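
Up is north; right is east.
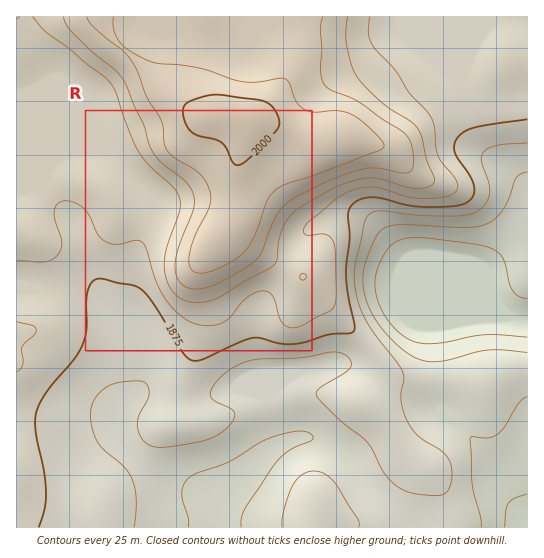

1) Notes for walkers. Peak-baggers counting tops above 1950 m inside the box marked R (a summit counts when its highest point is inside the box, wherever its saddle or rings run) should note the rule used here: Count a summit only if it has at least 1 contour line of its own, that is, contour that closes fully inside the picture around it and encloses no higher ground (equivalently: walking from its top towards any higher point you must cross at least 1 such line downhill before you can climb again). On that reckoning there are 1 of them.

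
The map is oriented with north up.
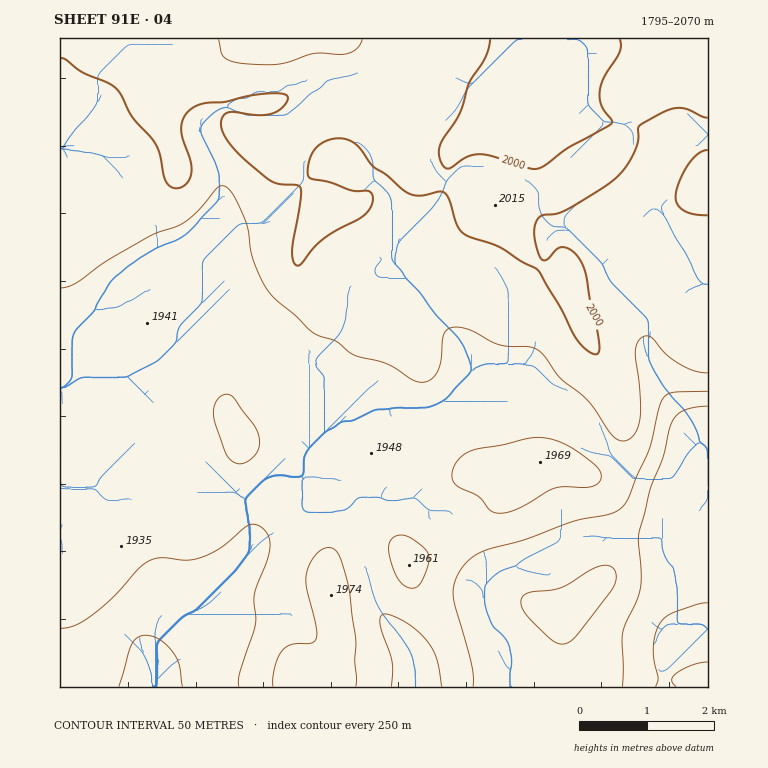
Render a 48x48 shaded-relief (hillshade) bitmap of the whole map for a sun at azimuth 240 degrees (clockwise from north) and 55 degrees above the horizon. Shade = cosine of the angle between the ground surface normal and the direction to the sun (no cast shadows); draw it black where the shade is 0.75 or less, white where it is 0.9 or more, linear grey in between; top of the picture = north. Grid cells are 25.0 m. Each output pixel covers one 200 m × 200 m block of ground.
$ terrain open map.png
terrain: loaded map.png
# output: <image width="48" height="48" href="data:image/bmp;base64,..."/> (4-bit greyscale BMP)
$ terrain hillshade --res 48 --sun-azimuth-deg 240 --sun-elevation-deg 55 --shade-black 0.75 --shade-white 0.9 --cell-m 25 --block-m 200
<image width="48" height="48" href="data:image/bmp;base64,Qk32BAAAAAAAAHYAAAAoAAAAMAAAADAAAAABAAQAAAAAAIAEAAATCwAAEwsAABAAAAAAAAAAAAAAABEREQAiIiIAMzMzAERERABVVVUAZmZmAHd3dwCIiIgAmZmZAKqqqgC7u7sAzMzMAN3d3QDu7u4A////AHdmZniZqqq7p2VEMiSKpyFHmYh3UhNnd3dlVniZmZq7l1VUMRSLpiFHmph2QQNnd3dUVniZmZqqhlZlIBWblRFYq6hlQRNnd3dUVniZiJmphniEADe7gwJ6u6dUMhNnd3dUVniIiJqpiJpyAWrKURSby5dUQiNnd3dlVniIiZqZmrphBay3MCasuYdlQyNXd3h2VniIiJmZq8pQKLuUETeqh2ZlUxJXd4iHVXiZiImZq7gwScpzIkeYZVZ2UgFXeIiXVXmZh4iZqqcxarljM1eHZWd2UQFHiIiYZWiId3iJmpYzeqhURFeId3d2UgFHiHiIdmd3d3eJmYZFiYZVVneIh3h3YxJXd3eIdmZnd3eJmHZWiHVWZ4iId3eIdTJXd3d4d2Zmd2eJh3Znd2ZmeImId3iIhSJGd3d3d2ZmZmeIh2Z4h3d3iJiId3iZdBA2d3d3d3ZmZmeIdmeJmHeImYiId3mYYwA2d3d3d3dmZmd3d3iamGeImYiIh4h2QwAlZ3d3d3d2Zmd3eImal1Z4mHd3h3ZEVCADZ3eId3d3Znd3iIiZhkV4h2ZnZkM1dzACV3eId2ZmZnd4iIiIdUV3d2ZmVERYqUABV3iIdmZmZ3d4d3d3dlZ3d2ZmZVaKuTACZ3eIdmZmd3d4iHd3d3iId3d3d4mruCAEeXd3dmZmd3d3iIiImZmYd3d4iZmrthA3qnd3d2Znd3d3iJmZmaqXZneImZq8pAJ6u3eIiHd3d3d3iaqZmZmGZniImavLchWbu3iZmIdmd3d4mrqZmZh2ZniIibzJQTeqqYiZmHZmd3d4q7qYiIdlZ4mYiby2IkiZiIiIiHZVZ3eKvLmIiIdmeJmYisyEI2eId4d3d3ZVZnis3Kh4iHZniaqYmrp0RWd3dnd3d3ZEVonN24Z3d3ZomqmImqhkVmZmd3Zmd3VVZ5ve2nVnd3d5qpd4mYdlZ2Zmd3ZWZ3ZmeKzduGVnd3eaqXZ4iHdmd2VWd3ZmZ3d3eazMqGVnd3iamHeId3dmd2Vmd3dmZneHeau7qHZnd4mZiHiId3Zmd3ZneHd2Zmd2eKu6qYd3d4mZiIiHZ3Zmd3Z3iHdmZnh2aKy6qYd3d3iIiJh2Z3Znd3d4iXdmZ4iGV6zKmYdmZniIiIh2Z3d3d3d4mXd2Z4mFNqy6mHZWZ3iHeIdmZ4d3d3d4mXd3eJmFNay5h2Znd4h3d3dmZ3d3dnd4mXd3eJmEJ7ypdmZ3iIh2Z3ZmZ3d3Zmd4iHd3eJlzScuYdmZ4iIhmZ3Zmd3d3ZmZ3d3d3ialTarl3d3eJmIh2Z3d3d3d3dmZnd3d4mqhVipdmeIiZmIh2Znd3d3d3d3d3iHiIq6hWiHZniJmZmHh2Vmd3d3d3d3d4iIiJq6l2eIeIiIiIh3dlVmd3d3d3iIiIiIiJqqmHeJmZmIiIh3ZUVmd3d3d3iIh3iIiJmZh3eJmZmImZiHVEVmd3d3d3eIdmd4iIiJh3iJmZiImYd3VFZ2Z3d3d3eHdmd4iIiIh3iZmZh4mXZmVWd2Znd3d3d3d3dw=="/>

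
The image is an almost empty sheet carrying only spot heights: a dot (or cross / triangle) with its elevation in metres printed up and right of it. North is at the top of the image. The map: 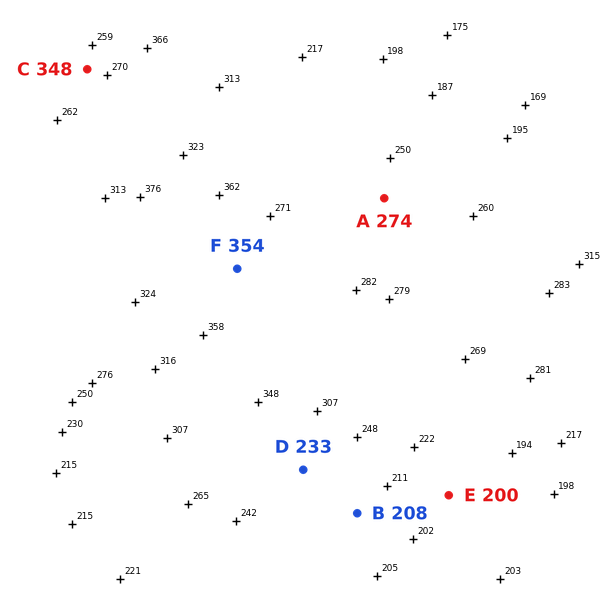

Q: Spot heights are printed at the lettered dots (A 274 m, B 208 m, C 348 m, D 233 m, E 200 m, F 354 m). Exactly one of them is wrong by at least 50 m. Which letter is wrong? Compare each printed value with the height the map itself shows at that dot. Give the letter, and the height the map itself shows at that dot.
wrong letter C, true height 260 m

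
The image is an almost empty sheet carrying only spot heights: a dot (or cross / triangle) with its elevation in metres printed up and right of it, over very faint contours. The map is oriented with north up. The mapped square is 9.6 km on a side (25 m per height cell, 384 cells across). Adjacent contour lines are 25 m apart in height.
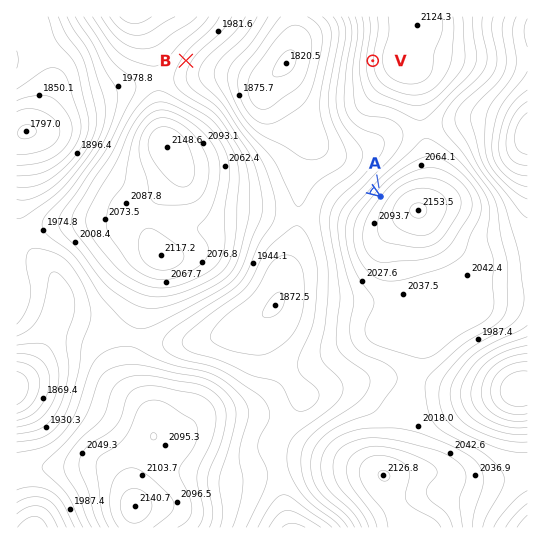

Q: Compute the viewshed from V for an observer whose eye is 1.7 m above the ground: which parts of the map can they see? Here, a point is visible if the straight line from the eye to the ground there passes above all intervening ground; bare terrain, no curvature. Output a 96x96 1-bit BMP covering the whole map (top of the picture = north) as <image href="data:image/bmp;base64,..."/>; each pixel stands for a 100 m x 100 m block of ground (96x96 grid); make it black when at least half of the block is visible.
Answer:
<image width="96" height="96" href="data:image/bmp;base64,Qk2+BAAAAAAAAD4AAAAoAAAAYAAAAGAAAAABAAEAAAAAAIAEAAATCwAAEwsAAAIAAAAAAAAA////AAAAAAAAAAAAB4AAAAAAAAAAAAAAP8AAAAAAAAAAAAAA/+AAAAAAAAAAAAH///AAAAAAAAAAAAP///AAAAAAAAAAAAf///gAAAAAAAAAAA////wAAAAAAAAAAB////8AAAAAAAAAAB////8AAAAAAAAAAD/z//+AAAAAAAAAAD8AP//AAOAAAAAAAGAAB//AB8AAAAAAAOAAA//h/gAAAAAAA8AAA////AAAAAAAD8AAB///+AAAAAAAD4AB////8AAAAAAADwAf////4AAAAAAAAAB/////gAAAAAAAAAB/////AAAAAAAAAAD////+AAAAAAAAAAD////8AAAAAAAAAAH////8AAAAAAAAAAH////4AAAAAAAAAAP////4AAAAAAAAAAf////4AAAAAAAAAA/////4AAAAAAAAAA/////4AAAAAAAAAAf////4AAAAAAAAAAH////4AAAAAAAAAAB////4AAAAAAAAAAAf///8AAAAAAAAAAAD///+AAAAAAAAAAAA///+AAAAAAAAAAAAP//+AAAAAAAAAAAAD//8AAAAAAAAAAAAB//8AAAAAAAAAAAAA//8AAAAAAAAAAAAAP/4AAAAAAAAAAAAAH/4AAAAAAAAAAAAAD/wAAAAAAAAAAAAAB/wAAAAAAAAAAAAAA/gAAAAAAAAAAAAAA/gAAAAAAAAAAAAAA/gAAAAAAAAAAAAAB/AAAAAAAAAAAAAAB/AAAAAAAAAAAAAAD+AAAAAAAAAAAAAAH+AAAAAAAAAAAAAAf8AAAAAAAAAAAAAB/8AAAAAAAAAAAAP//8AAAAAAAAAAAAf//8AAAAAAAAAAAA///+AAAAAAAAAAAB////AAAAAAAAAAAB////8AAAAAAAAAAAP///+AeAAAAAAAAAAP//+B+AAAAAAAAAAH///n/gAAAAAAAAAH/////wAAAAAAAAAH/////+AAAAAAAAAH//////wAAAAAAAAP//////wAAAAAAAAP//////gAAAAAAAAf//////AAAAAAAAA//////4AAAAAAAAA/////wAAAAAAAAAA/////AAAAAAAAAAB////+AAAAAAAAAAD////+AAAAAAAAAAD////4AAAAAAAAAAH////wAAAAAAAAAAH////gAAAAAAAAAAP////gAAAAAAAAAAP////gAAAAAAAAAAf////gAAAAAAAAAAf////gAAAAAAAAAAf////gAAAAAAAAAA/////wAAAAAAAAAA/////wwAAAAAAAAA/////5wAAAAAAAAA//////wAAAAAAAAA//////wAAAAAAAAA//////wAAAAAAAAA//////wAAAAAAAAA//////wAAAAAAAAB//////4AAAAAAAAB/////4eAAAAAAAAD/////wHAAAAAAAAD/////wDAAAAAAAAH/////gAAAAAAAAAH/////gAAAAAAAAAP/////gAAAAAAAAAP/////gAAAAAAAAAP/////wAAAAAAAAAP/////4GAAAAAAAAP///////gAAAA="/>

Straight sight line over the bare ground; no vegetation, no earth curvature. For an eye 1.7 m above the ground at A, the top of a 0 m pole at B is in view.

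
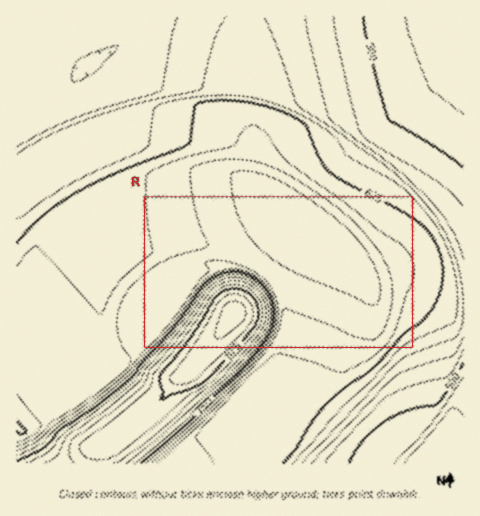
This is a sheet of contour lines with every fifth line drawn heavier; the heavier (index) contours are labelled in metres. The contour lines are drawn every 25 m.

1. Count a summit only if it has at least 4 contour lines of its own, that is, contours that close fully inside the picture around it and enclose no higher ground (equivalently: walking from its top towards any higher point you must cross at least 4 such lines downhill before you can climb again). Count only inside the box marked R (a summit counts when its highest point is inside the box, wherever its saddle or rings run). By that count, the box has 1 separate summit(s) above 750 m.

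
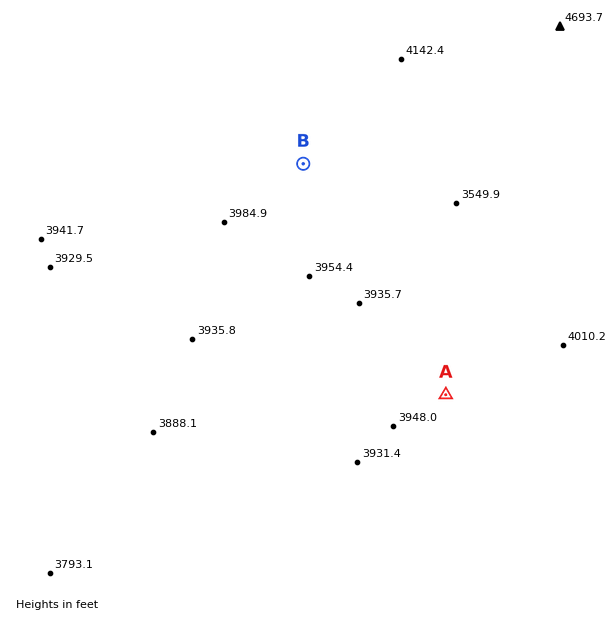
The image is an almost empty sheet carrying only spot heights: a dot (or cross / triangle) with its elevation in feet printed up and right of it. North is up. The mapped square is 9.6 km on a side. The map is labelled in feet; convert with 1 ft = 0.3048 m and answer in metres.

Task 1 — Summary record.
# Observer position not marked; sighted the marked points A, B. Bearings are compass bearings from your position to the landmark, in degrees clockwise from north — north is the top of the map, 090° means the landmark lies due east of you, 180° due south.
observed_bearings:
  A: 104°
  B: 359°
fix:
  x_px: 307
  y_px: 360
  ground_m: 1200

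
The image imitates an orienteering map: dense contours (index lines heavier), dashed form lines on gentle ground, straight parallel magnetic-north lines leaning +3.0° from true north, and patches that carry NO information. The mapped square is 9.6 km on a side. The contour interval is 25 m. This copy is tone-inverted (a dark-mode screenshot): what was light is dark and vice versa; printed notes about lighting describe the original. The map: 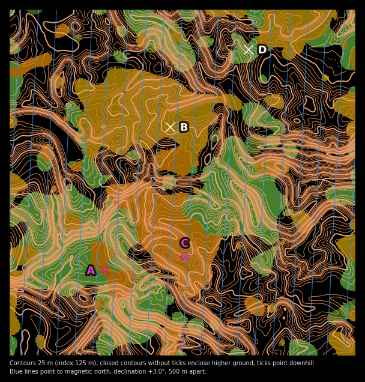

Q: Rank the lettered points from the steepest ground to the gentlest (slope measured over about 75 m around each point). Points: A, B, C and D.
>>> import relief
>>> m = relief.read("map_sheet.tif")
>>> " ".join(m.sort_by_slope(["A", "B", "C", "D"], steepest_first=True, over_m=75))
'C D B A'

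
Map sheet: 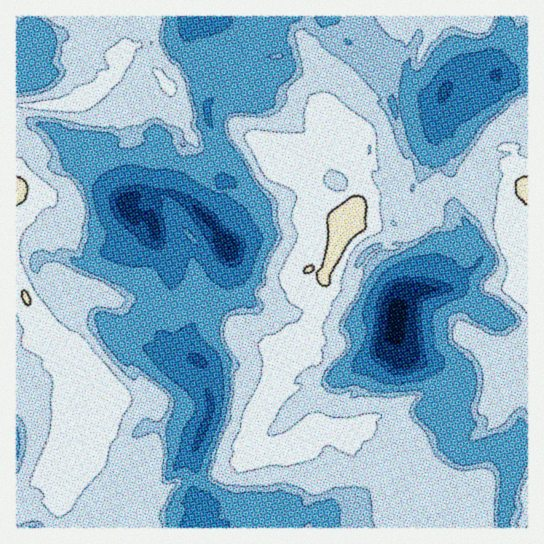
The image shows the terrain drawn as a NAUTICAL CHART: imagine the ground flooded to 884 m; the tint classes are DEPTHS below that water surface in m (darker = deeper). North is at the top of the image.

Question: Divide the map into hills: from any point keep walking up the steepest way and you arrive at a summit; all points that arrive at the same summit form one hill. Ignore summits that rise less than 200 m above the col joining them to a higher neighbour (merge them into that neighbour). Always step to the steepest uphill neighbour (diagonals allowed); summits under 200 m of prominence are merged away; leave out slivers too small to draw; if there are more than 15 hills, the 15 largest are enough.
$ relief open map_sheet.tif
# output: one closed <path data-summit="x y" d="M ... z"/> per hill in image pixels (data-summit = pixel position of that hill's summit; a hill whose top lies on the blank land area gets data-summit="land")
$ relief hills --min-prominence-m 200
<path data-summit="land" d="M527 16l-329 0-2 2-7 16 0 5 3 7-1 15 12 18-6 15 10 11 1 16 5 9 4 15 8 10 0 10-2 6 1 11-3 5-1 15-9 12-6 3-12-12-24-14 0-17 3-8-3-8-10-6-13 0-9 6-1 12-4 8 1 16-1 4-8 7 7 11 12-1 9 4 4 19 11 20 4 21 8 14 1 9-4 16 8 12 3 9-2 10 4 6-12-2-7 3-3 6 14 17 12 8 12 2 6 10 0 12-3 8-16 35 3 9-3 28 9 24 0 13 327-1 0-80-37 0-16 5-13 0-5-3-5-6 0-5 7-9-19-20-4-8 0-6 19-20 0-5-9-5-24-2-12-6-10-10-5-12 2-25 14-15 18-6 16 0 6-2 30-29-6-11 0-5-6-8-4-13-12-12 2-12-4-24-4-8-10-10-1-21 3-8 0-17 5-19 9-6 9-1 8 5 13-4 14-8 12 7 19 0z"/><path data-summit="land" d="M197 16l-181 1 1 511 183-1 1-12-9-24 3-17-3-20 16-35 3-8 0-12-6-10-12-2-12-8-14-17 6-7 15-1-3-5 0-15-9-16 4-16-1-9-8-14-4-21-11-20-4-19-9-4-12 1-7-11 8-7 1-4-1-16 4-8 1-12 9-6 13 0 10 6 3 7-3 9 0 17 24 14 12 12 3 0 12-15 1-15 3-5-1-11 2-6 0-10-8-10-4-15-5-9-1-16-10-11 6-15-12-18 1-15-3-12z"/><path data-summit="land" d="M497 76l-14 8-13 4-8-5-15 4-3 3-5 19 0 17-3 8 1 21 10 10 4 8 4 24-2 12 12 12 4 13 6 8 0 5 6 11-30 29-6 2-16 0-18 6-12 12-4 20 0 8 5 12 10 10 12 6 24 2 9 5 0 5-19 20 0 6 11 16 10 9 2 3-7 9 0 5 10 9 13 0 16-5 28 1 9-2 0-361-19-2z"/>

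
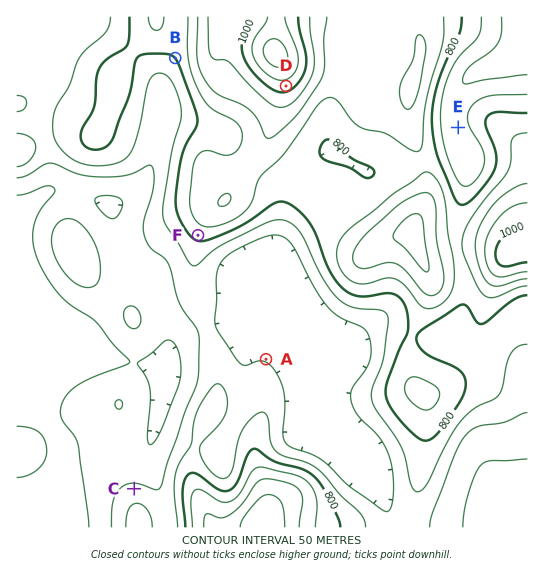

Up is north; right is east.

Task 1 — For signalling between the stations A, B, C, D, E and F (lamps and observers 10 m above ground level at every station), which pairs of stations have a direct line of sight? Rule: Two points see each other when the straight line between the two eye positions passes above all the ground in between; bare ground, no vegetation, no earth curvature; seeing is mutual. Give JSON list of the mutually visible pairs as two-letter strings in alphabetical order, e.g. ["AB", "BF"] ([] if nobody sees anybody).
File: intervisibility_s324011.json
["AD", "AF", "BC", "CD", "CF"]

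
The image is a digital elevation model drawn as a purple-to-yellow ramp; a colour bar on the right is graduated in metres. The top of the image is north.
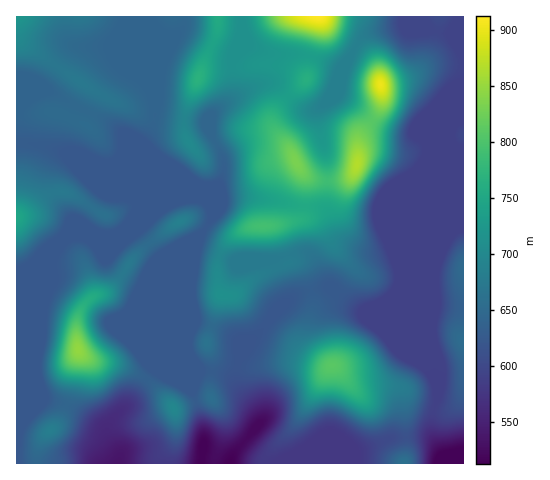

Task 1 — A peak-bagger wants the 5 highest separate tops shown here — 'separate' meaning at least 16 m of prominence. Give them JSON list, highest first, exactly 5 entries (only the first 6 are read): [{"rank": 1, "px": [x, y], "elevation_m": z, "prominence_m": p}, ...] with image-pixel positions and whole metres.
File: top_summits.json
[{"rank": 1, "px": [381, 84], "elevation_m": 902, "prominence_m": 169}, {"rank": 2, "px": [357, 165], "elevation_m": 868, "prominence_m": 59}, {"rank": 3, "px": [78, 350], "elevation_m": 848, "prominence_m": 219}, {"rank": 4, "px": [295, 161], "elevation_m": 833, "prominence_m": 44}, {"rank": 5, "px": [332, 365], "elevation_m": 810, "prominence_m": 179}]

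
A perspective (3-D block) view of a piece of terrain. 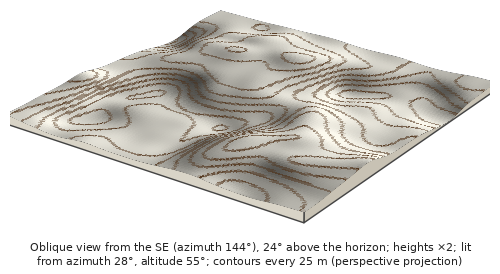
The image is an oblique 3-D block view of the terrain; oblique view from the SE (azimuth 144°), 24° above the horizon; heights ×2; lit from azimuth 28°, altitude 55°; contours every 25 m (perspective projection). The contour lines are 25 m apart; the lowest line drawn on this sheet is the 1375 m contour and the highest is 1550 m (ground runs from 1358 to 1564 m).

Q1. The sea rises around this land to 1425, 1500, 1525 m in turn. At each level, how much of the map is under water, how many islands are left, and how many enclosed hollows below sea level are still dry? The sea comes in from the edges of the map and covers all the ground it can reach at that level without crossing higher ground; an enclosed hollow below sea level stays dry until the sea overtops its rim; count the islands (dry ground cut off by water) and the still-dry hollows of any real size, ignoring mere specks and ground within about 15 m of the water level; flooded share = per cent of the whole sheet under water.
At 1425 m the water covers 29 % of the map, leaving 0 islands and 0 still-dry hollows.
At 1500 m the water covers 73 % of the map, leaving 1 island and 0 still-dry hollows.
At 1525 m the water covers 86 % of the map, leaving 1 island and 0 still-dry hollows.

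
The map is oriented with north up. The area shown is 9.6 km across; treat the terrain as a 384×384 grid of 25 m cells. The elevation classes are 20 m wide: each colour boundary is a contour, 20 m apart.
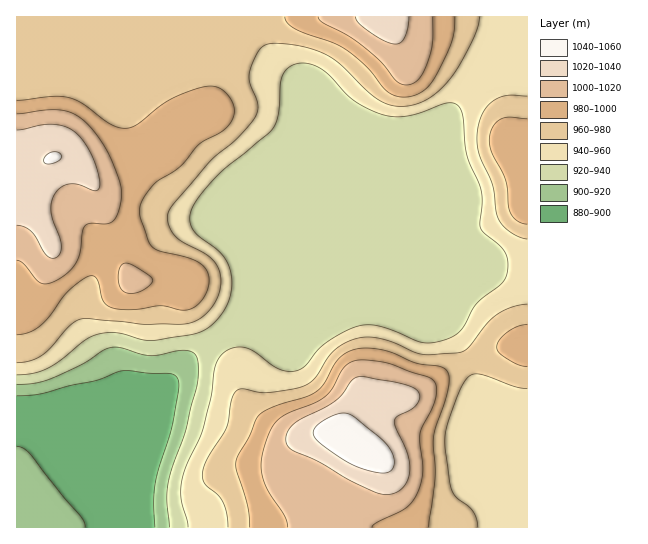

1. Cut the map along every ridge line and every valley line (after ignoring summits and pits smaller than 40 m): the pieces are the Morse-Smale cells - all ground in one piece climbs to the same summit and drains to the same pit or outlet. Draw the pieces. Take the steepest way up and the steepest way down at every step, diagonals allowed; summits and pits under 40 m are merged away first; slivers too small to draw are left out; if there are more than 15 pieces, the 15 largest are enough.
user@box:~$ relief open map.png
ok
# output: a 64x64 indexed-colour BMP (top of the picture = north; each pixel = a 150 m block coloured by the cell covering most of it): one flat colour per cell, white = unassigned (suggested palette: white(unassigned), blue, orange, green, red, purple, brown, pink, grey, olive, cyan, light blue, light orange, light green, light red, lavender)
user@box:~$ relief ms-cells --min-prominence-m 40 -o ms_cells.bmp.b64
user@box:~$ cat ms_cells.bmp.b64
<image width="64" height="64" href="data:image/bmp;base64,Qk12CAAAAAAAAHYAAAAoAAAAQAAAAEAAAAABAAQAAAAAAAAIAAATCwAAEwsAABAAAAAAAAAA////ALR3HwAOf/8ALKAsACgn1gC9Z5QAS1aMAMJ34wB/f38AIr28AM++FwDox64AeLv/AIrfmACWmP8A1bDFABERERERERERERERERERERERERERERERERERERERERERERERERERERERERERERERERERERERERERERERERERERERERERERESERERERERERERERERERERERERERERERERERERERERESIRERERERERERERERERERERERERERERERERERERERESIhERERERERERERERERERERERERERERERERERERERESIiERERERERERERERERERERERERERERERERERERERERIiIRERERERERERERERERERERERERERERERERERERERIiIhERERERERERERERERERERERERERERERERERERESIiIiERERERERERERERERERERERERERERERERERERESIiIiIRERERERERERERERERERERERERERERERERERESIiIiIiERERERERERERERERERERERERERERERERERESIiIiIiIRERERERERERERERERERERERERERERERERERIiIiIiIhERERERERERERERERERERERERERERERERERIiIiIiIiIREREREREREREREREREREREREREREREREiIiIiIiIiIhERERERERERERERERERERERERERERERESIiIiIiIiIiIRERERERERERERERERERERERERERERERIiIiIiIiIiIhEREREREREREREREREREREREREREREREiIiIiIiIiIiIhERERERERERERERERERERERERERERESIiIiIiIiIiIiERERERERERERERERERERERERERERERIiIiIiIiIiIiIhEREREREREREREREREREREREREREREiIiIiIiIiIiIiIRERERERERERERERERERERERERERESIiIiIiIiIiIiIiERERERERERERERERERERERERERERIiIiIiIiIiIiIiIhEREREREREREREREREREREREREREiIiIiIiIiIiIiIiIhERERERERERERERERERERERERESIiIiIiIiIiIiIiIiIRERERERERERERERERERERERERIiIiIiIiIiIiIiIiIiEREREREREREREREREREREREREiIiIiIiIiIiIiIiIiIhERERERERERERERERERERERESIiIiIiIiIiIiIiIiIiMRERERERERFEERERERERERERIiIiIiIiIiIiIiIiIiIzEREREREREREUQREREREREREiIiIiIiIiIiIiIiIiIjMxEREREREREREUQRERERERESIiIiIiIiIiIiIiIiIiMzMREREREREREREURBERERERIiIiIiIiIiIiIiIiIiIzMzERERERERERERERRBEREREiIiIiIiIiIiIiIiIiIjMzM0ERERERERERERERRERERCIiIiIiIiIiIiIiIiIiMzMzNEEREREREREREREUREREIiIiIiIiIiIiIiIiIiIzMzMzREQRERERERERERREREQiIiIiIiIiIiIiIiIiIiMzMzM0REQRERERERERFERERCIiIiIiIiIiIiIiIiIiIzMzMzNEREQREREREREUREREIiIiIiIiIiIiIiIiIiIiMzMzMzRERERBERERERREREQiIiIiIiIiIiIiIiIiIiIzMzMzM0RERERBERERRERERCIiIiIiIiIiIiIiIiIiIjMzMzMzNEREREREERFEREREIiIiIiIiIiIiIiIiIiIiIzMzMzMzREREREREREREREQiIiIiIiIiIiIiIiIiIiIjMzMzMzM0RERERERERERERCIiIiIiIiIiIiIiIiIiIiIzMzMzMzNEREREREREREREIiIiIiIiIiIiIiIiIiIiIjMzMzMzMzREREREREREREQiIiIiIiIiIiIiIiIiIiIiMzMzMzMzM0RERERERERERCIiIiIiIiIiIiIiIiIiIiIjMzMzMzMzNEREREREREREIiIiIiIiIiIiIiIiIiIiIiMzMzMzMzMzREREREREREQiIiIiIiIiIiIiIiIiIiIiIjMzMzMzMzM0RERERERERCIiIiIiIiIiIiIiIiIiIiIiMzMzMzMzMzNEREREREREIiIiIiIiIiIiIiIiIiIiIiIzMzMzMzMzMzREREREREQiIiIiIiIiIiIiIiIiIiIiIiMzMzMzMzMzM0RERERERCIiIiIiIiIiIiIiIiIiIiIiIzMzMzMzMzMzM0REREREIiIiIiIiIiIiIiIiIiIiIiIjMzMzMzMzMzMzNEREREQiIiIiIiIiIiIiIiIiIiIiIiMzMzMzMzMzMzMzRERERCIiIiIiIiIiIiIiIiIiIiIiIzMzMzMzMzMzMzM0REREIiIiIiIiIiIiIiIiIiIiIiIjMzMzMzMzMzMzMzREREQiIiIiIiIiIiIiIiIiIiIiIjMzMzMzMzMzMzMzM0RERCIiIiIiIiIiIiIiIiIiIiIjMzMzMzMzMzMzMzMzNEREIiIiIiIiIiIiIiIiIiIiIjMzMzMzMzMzMzMzMzMzNEQiIiIiIiIiIiIiIiIiIiIjMzMzMzMzMzMzMzMzMzMzMyIiIiIiIiIiIiIiIiIiIiMzMzMzMzMzMzMzMzMzMzMzIiIiIiIiIiIiIiIiIiIiMzMzMzMzMzMzMzMzMzMzMzMiIiIiIiIiIiIiIiIiIiMzMzMzMzMzMzMzMzMzMzMzMyIiIiIiIiIiIiIiIiIiMzMzMzMzMzMzMzMzMzMzMzMz"/>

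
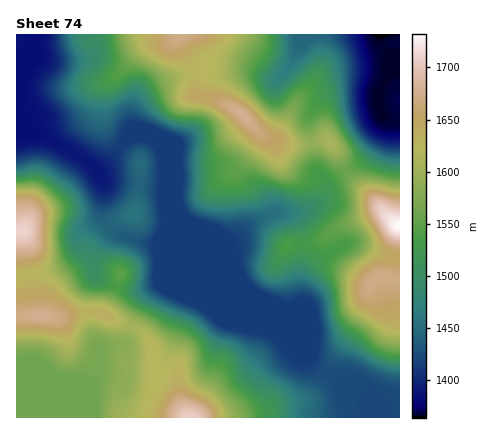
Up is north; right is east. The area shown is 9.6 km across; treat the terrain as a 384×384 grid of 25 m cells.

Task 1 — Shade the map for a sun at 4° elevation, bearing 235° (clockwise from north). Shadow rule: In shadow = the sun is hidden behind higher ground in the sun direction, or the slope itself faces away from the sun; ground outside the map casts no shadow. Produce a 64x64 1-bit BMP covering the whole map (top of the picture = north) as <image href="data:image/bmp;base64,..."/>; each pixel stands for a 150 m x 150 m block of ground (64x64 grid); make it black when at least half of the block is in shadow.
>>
<image width="64" height="64" href="data:image/bmp;base64,Qk0+AgAAAAAAAD4AAAAoAAAAQAAAAEAAAAABAAEAAAAAAAACAAATCwAAEwsAAAIAAAAAAAAA////AAAAAAAAAAAB/44AAAAAAAf/zgAAAAAAD//OAAAAAAAP//8AAAAAAB///wAAAAAAD///gAAAAAAP///AAAAAAA///8AAAAAAD///wAAAAAAP///AAAAAAA///8AAAAAAH///4AAAIAH////gAAAwAf///+AAADAD////8AAAIAf////gAAAAf////+AAAEH////+AAAA8/////gAAAH/////8AAAA//////gAAAD/////4AAAAP////+AAAAB/////4AAAAH/7///AAAAAf////wAAAAB////8AAAAAP////gAAAAA////+AAAAAH////4AAAAAf///wAAAAAB////AAAAAAH//hwAAAAAAf/8MAAAAAAB//wwAAAAADP//nAAAAAAf//+MAAAAAD///8QAAAAAf///4AAAAAB////gAAAAAP////AAAAAB/////AAAAAH////8AAAAA/x///wAAAAH/D///gAAAA/8D//+AAAMH/wA//4AAB4f/AAP/gAA/z/8AAP8AAP/P/wAAPAAB////AAAAAAP///8AAAAAB////wAAAAAP////AAAAAD////8AAAAAf////wAAAAA/////AAAAAB////8AAAAAH////wAAAAAP////AAAAAAf///8AAAAAAD///wAAAAAAP///AAAAAAB///8AAAAAAH///w=="/>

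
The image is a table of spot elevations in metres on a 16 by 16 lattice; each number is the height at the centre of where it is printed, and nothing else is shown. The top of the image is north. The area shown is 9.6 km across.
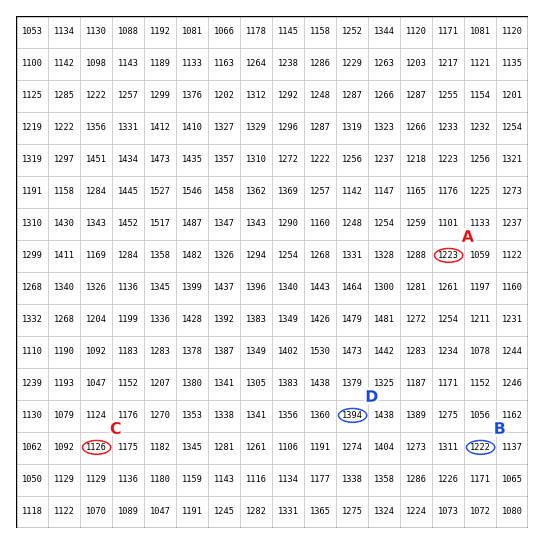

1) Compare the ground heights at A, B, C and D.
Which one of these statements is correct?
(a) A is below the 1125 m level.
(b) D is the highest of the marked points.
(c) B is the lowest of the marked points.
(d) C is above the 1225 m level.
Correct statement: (b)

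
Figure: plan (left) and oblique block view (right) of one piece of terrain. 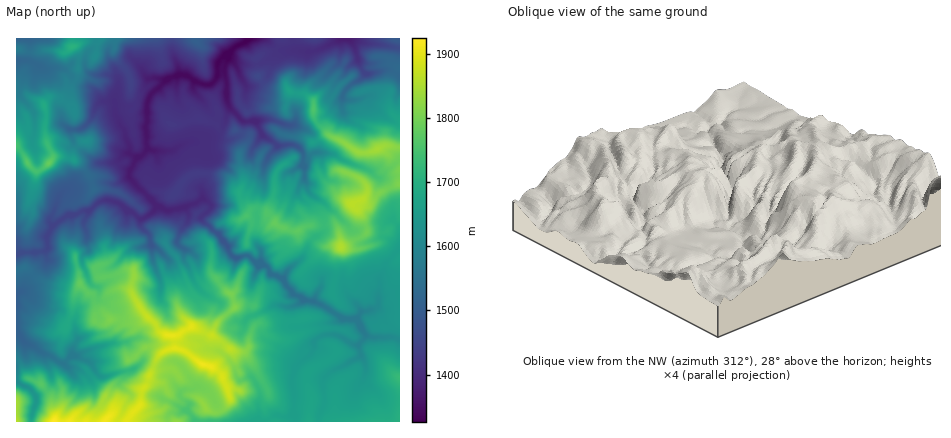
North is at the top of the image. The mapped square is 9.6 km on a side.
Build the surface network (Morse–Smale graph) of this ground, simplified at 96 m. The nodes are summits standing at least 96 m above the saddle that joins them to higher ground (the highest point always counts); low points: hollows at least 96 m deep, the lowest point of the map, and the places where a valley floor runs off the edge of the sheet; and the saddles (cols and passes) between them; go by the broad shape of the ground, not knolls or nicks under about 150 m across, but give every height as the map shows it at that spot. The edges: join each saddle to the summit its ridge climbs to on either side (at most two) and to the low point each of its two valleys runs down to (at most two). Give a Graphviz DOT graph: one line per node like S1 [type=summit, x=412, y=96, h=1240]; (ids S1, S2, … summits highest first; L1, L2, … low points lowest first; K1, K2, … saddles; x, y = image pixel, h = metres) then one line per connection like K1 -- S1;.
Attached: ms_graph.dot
graph terrain {
  S1 [type=summit, x=54, y=422, h=1925];
  S2 [type=summit, x=352, y=204, h=1864];
  S3 [type=summit, x=16, y=422, h=1861];
  S4 [type=summit, x=48, y=164, h=1786];
  S5 [type=summit, x=72, y=46, h=1709];
  L1 [type=low, x=248, y=40, h=1326];
  K1 [type=saddle, x=32, y=422, h=1676];
  K2 [type=saddle, x=76, y=80, h=1580];
  K3 [type=saddle, x=24, y=252, h=1466];
  K4 [type=saddle, x=262, y=82, h=1447];
  K1 -- S1;
  K1 -- S3;
  K1 -- L1;
  K2 -- S4;
  K2 -- S5;
  K2 -- L1;
  K3 -- S1;
  K3 -- S4;
  K3 -- L1;
  K4 -- S1;
  K4 -- S2;
  K4 -- L1;
}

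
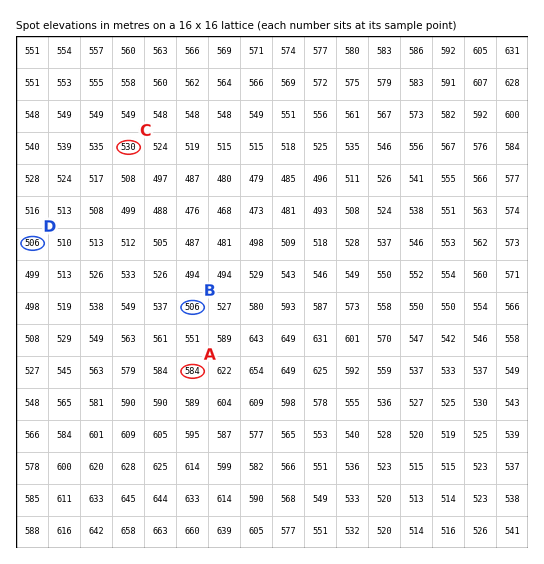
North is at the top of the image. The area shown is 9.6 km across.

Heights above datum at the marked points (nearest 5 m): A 585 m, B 505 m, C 530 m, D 505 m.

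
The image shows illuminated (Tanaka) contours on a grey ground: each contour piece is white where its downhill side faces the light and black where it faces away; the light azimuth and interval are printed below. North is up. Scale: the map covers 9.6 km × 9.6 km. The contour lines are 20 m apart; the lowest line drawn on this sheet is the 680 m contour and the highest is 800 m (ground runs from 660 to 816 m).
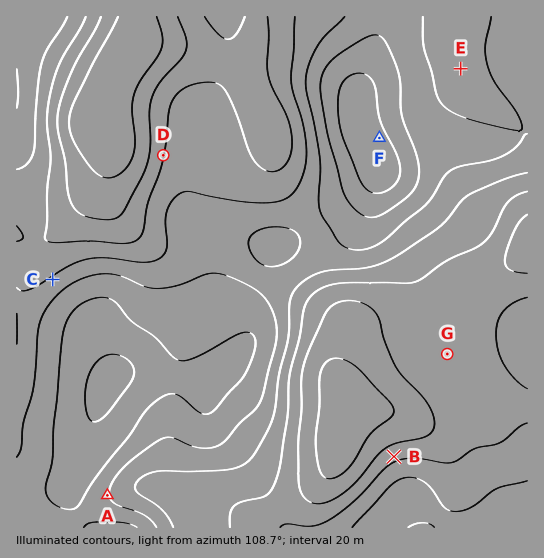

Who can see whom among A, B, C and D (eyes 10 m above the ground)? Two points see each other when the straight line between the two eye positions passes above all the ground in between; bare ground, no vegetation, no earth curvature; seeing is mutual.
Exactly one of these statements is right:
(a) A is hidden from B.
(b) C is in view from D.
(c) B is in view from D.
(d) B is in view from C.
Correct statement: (b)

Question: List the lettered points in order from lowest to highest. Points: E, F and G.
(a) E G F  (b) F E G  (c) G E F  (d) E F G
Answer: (c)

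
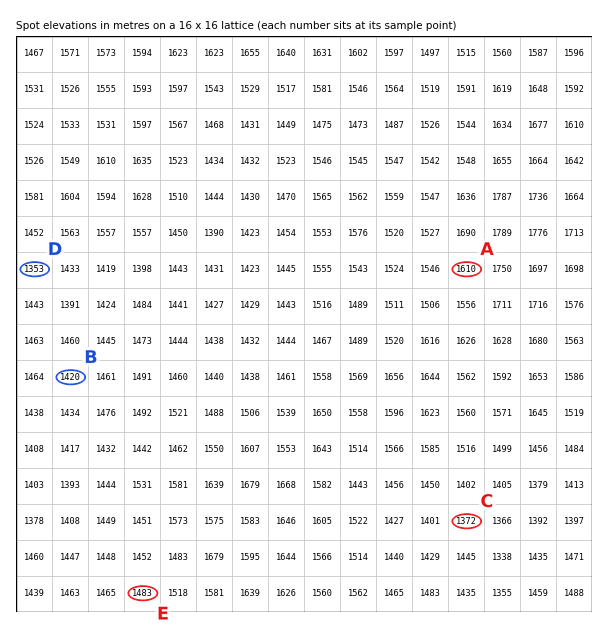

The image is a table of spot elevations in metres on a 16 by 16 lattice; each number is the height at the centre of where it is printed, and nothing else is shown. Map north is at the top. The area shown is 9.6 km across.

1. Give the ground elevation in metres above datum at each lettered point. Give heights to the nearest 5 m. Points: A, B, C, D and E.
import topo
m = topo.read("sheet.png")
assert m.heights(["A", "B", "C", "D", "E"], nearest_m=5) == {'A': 1610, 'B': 1420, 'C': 1370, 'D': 1355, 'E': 1485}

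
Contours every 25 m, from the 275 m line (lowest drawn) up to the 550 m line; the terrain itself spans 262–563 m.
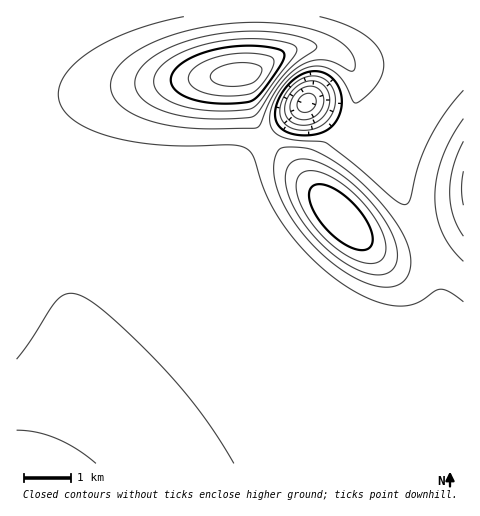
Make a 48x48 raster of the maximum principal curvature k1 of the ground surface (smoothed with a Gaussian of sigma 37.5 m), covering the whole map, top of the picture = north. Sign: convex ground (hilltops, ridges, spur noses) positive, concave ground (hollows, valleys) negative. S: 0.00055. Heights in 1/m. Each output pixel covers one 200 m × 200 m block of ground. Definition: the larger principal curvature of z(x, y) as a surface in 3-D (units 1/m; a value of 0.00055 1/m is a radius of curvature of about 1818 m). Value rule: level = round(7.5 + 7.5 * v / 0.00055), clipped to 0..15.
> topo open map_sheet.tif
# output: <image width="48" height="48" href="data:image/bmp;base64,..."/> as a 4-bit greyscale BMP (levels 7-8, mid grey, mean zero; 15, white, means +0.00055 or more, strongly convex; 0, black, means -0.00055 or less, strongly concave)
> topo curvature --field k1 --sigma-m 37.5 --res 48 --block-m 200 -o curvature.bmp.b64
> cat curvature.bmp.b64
<image width="48" height="48" href="data:image/bmp;base64,Qk32BAAAAAAAAHYAAAAoAAAAMAAAADAAAAABAAQAAAAAAIAEAAATCwAAEwsAABAAAAAAAAAAAAAAABEREQAiIiIAMzMzAERERABVVVUAZmZmAHd3dwCIiIgAmZmZAKqqqgC7u7sAzMzMAN3d3QDu7u4A////AIiIiIiIiIiIiIiIiIiIiIiIiIiIiIiIiIiIiIiIiIiIiIiIiIiIiIiIiIiIiIiIiIiIiIiIiIiIiIiIiIiIiIiIiIiIiIiIiIiIiIiIiIiIiIiIiIiIiIiIiIiIiIiIiIiIiIiIiIiIiIiIiIiIiIiIiIiIiIiIiIiIiIiIiIiIiIiIiIiIiIiIiIiIiIiIiIiIiIiIiIiIiIiIiIiIiIiIiIiIiIiIiIiIiIiIiIiIiIiIiIiIiIiIiIiIiIiIiIiIiIiIiIiIiIiIiIiIiIiIiIiIiIiIiIiIiIiIiIiIiIiIiIiIiIiIiIiIiIiIiIiIiIiIiIiIiIiIiIiIiIiIiIiIiHd3iIiIiIiIiIiIiIiIiIiIiIiIiIiHd3d3d4iIiIiIiIiIiIiIiIiIiIiIiId3d3d3d4iIiIiIiIiIiIiIiIiIiIiIh3d3d3d3d4iIiIiIiIiIiIiIiIiIiIiHd3eIiIh3d4iIiIiIiIiIiIiIiIiIiIh3d4iIiIiHd4iIiIiIiIiIiIh3d3eIiId3iIiIiIiHd4iIiIiIiIiIiHd3d3eIiHd4iIiIiIiHd4iIiIiIiIiId3d3d3eId3eIiIiJmZiHd4iIiIiIiIiHd3d3d3eHd4iIiImaqZiHeIiIiIiIiIiHd3d3d3d3eIiIiJqrqpiIiIiIiIiIiIh3d3d3d3d3iIiIiau7upiIiIiIiIiIiIh3d3d3d3d4iIiIm8zLqYiIiIiIiIiIiId3d3d3d3eIiIiJvMzLqYiIiIiIiIiIiId3d3d3d3iIiIic3LzKmIiIiIiIiIiIiHd3d3d3d3iIiInNyry5iIiIiIiIiIiIiHd3d3d3d3iIiJvcq9yoiIiIiIiIiIiIiHd3d3d3d4iIiazLvdqIiIiIiIiIiIiIh3d3d3d3d3iIiry7zbiIh4iIiIiIiIiIiId3d3d3d3iIm8zMyoiId4iIiIiIiIiIiIiIiIh3d3iJq8zLqIiHd4iIiIiIiIiIiIiIiIh3d3iJq8u6mIh3eIiIiIiIiIiIiIiIiIiHd3eJq7qYiId3eIiIiIiIiIiIiIiIiIiHd3eKzcqYh3d3eIiIiIiIiIiIiIiIiIiHd3iu/c3sh3d3eIiIiIiIiIiIiIiIiIiId3n+yorf2Hd3d4iIiIiIiIiIiIiIiIiIiI38llac/IiHeIiIiIiIiIiIiIiIiIiIiJ/rdCJZ35iIiIiIiIiIiIiIiJmZmZmZiK/qYxE3v8iIiIiIiIiIiIiImZmqqqqqqq/qYhE2rtiIiIiIiIiIiIiImZqqu8zMzM/7dDNXvuiIiIiIiIiIiIiImZqqu8zd3d//yXd5ztiIiIiIiIiIiIiIiZmaq7vMzd3//su877mIiIiIiIiIiIiIiImZmaqqu7vf///v/ZmIiIiIiIiIiIiIiIiIiJmZmZmb////yZiIiIiIh4iIiIiIiIiIiIiIiIiImry6mIiIiIiId4iIiIiIiIiIiIiIiIiIiIiIiIiIiIiHd4iIiIiIiIiIiIiIiIiIiIiIiIiIiIiHdw=="/>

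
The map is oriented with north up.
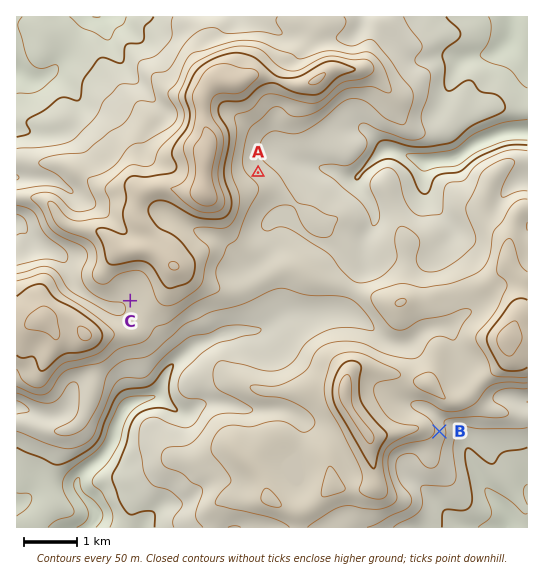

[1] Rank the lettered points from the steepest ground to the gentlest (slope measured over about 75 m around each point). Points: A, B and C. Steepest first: B A C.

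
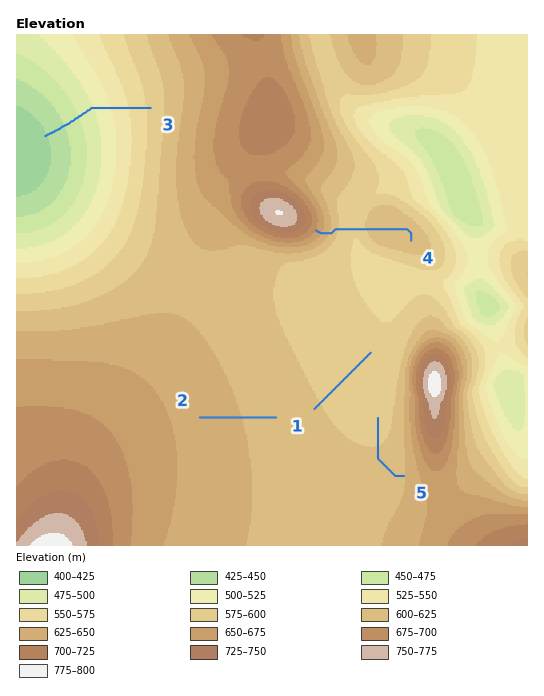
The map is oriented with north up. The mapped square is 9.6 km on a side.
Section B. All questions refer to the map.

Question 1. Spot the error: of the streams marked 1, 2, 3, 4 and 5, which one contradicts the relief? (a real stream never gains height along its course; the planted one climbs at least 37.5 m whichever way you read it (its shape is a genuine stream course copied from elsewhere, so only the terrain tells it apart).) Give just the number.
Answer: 4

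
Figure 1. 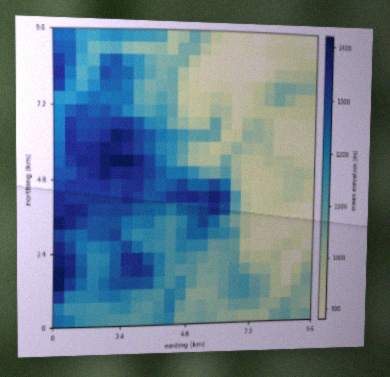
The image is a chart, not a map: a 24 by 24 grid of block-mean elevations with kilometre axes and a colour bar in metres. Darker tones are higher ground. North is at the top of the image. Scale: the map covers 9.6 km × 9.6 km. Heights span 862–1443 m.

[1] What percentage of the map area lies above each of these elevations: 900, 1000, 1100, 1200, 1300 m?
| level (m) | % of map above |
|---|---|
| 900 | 97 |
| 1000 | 71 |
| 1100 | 50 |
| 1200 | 31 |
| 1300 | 15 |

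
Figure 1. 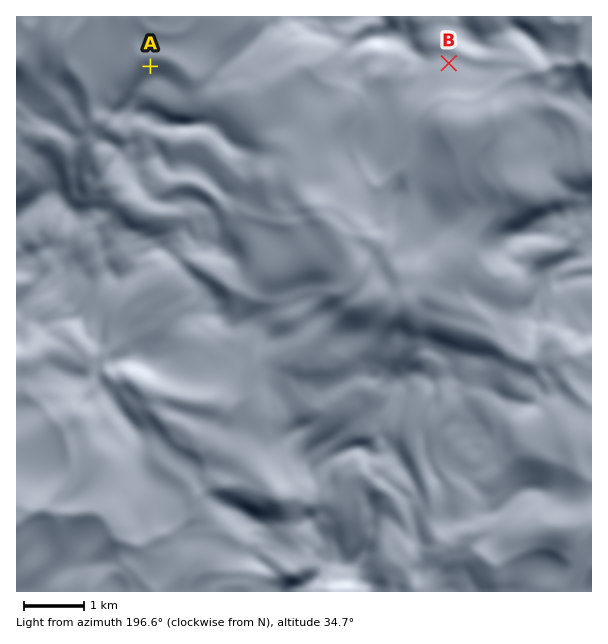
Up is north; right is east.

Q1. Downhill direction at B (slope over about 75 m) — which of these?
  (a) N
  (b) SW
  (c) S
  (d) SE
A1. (c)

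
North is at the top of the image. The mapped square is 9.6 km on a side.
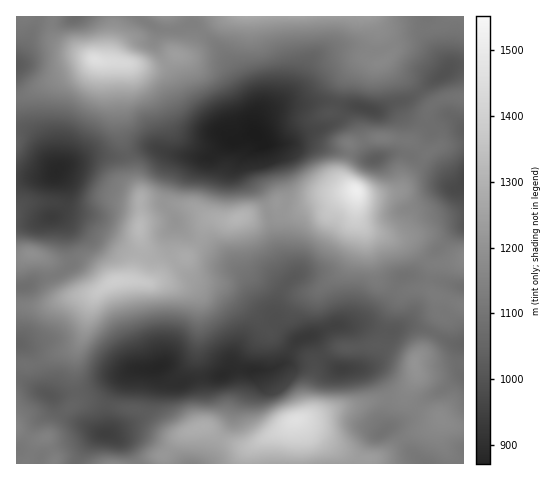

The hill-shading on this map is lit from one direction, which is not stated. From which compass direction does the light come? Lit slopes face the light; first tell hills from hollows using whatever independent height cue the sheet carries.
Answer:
S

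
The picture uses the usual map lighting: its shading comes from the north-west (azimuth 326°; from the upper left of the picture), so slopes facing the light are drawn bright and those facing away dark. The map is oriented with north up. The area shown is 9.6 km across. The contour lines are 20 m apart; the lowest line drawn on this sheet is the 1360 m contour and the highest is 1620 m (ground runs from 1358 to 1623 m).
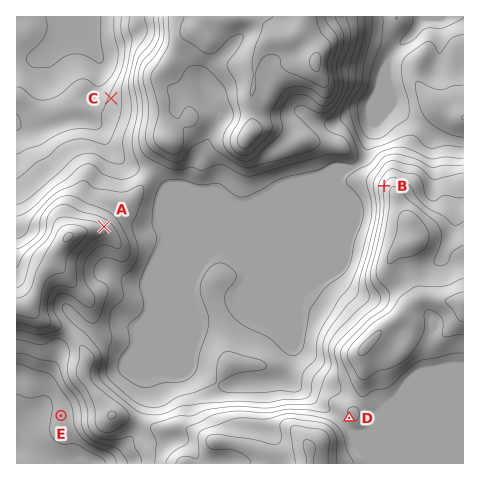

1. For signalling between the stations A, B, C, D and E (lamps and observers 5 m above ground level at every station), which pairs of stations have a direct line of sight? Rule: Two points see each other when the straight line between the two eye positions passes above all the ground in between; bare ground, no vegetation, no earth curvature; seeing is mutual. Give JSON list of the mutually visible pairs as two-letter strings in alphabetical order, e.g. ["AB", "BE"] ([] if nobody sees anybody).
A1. ["AB", "AC", "AD"]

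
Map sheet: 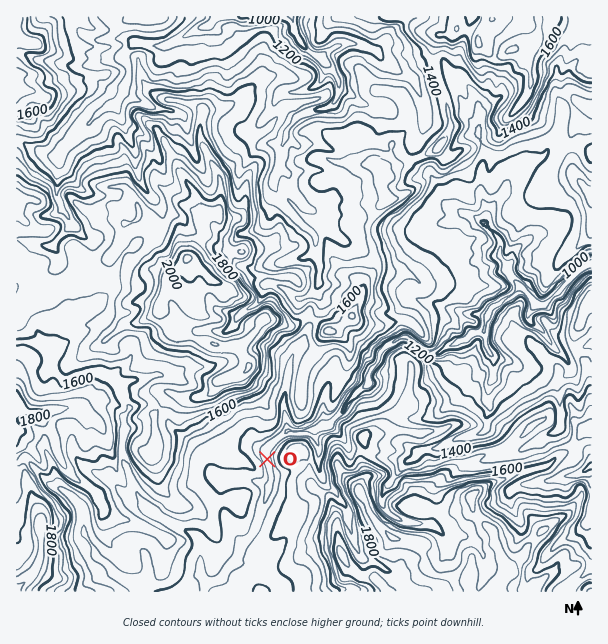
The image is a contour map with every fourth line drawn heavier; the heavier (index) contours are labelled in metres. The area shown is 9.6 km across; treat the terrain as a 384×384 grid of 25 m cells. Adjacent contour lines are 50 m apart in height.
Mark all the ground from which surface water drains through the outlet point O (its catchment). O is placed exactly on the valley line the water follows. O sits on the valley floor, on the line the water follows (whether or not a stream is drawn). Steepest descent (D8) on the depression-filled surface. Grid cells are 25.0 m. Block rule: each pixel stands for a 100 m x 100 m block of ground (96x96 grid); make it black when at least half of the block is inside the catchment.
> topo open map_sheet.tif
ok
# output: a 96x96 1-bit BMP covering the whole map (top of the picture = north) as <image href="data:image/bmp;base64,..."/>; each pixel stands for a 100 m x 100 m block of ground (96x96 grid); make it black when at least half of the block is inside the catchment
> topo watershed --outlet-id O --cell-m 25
<image width="96" height="96" href="data:image/bmp;base64,Qk2+BAAAAAAAAD4AAAAoAAAAYAAAAGAAAAABAAEAAAAAAIAEAAATCwAAEwsAAAIAAAAAAAAA////AAAAAAD/////////+AAAAAD/////////+AAAAAD/////////4AAAAAD/////////AAAAAAD////////+AAAAAAD////////+AAAAAAD////////8AAAAAAD////////8AAAAAAD////////8AAAAAAD////////8AAAAAAD////////8AAAAAAD////////8AAAAAAD////////4AAAAAAD////////4AAAAAAD////////4AAAAAAD////////wAAAAAAD////////gAAAAAAD////////AAAAAAAD///////+AAAAAAAD///////+AAAAAAAD///////+AAAAAAAD//////H+AAAAAAAD/////8AcAAAAAAAD/////8AAAAAAAAAD/////4AAAAAAAAAD/////wAAAAAAAAAD/////gAAAAAAAAAD/////AAAAAAAAAAD////+AAAAAAAAAAD////+AAAAAAAAAAD////+AAAAAAAAAAD////+AAAAAAAAAAD////+AAAAAAAAAAD/////gAAAAAAAAAD/////gAAAAAAAAAD/////4AAAAAAAAAD//////AAAAAAAAAD//////gAAAAAAAAD//////AAAAAAAAAD//////AAAAAAAAAD//////AAAAAAAAAD/////AAAAAAAAAAD////4AAAAAAAAAAD////AAAAAAAAAAAD////AAAAAAAAAAAD////AAAAAAAAAAAD///+AAAAAAAAAAAD///8AAAAAAAAAAAD///8AAAAAAAAAAAAP//+AAAAAAAAAAAAB//+AAAAAAAAAAAAAf/+AAAAAAAAAAAAAD//AAAAAAAAAAAAAB//gAAAAAAAAAAAAA//wAAAAAAAAAAAAAf/wAAAAAAAAAAAAAP/wAAAAAAAAAAAAAH/wAAAAAAAAAAAAAH/gAAAAAAAAAAAAAD/AAAAAAAAAAAAAAD+AAAAAAAAAAAAAAB4AAAAAAAAAAAAAAAAAAAAAAAAAAAAAAAAAAAAAAAAAAAAAAAAAAAAAAAAAAAAAAAAAAAAAAAAAAAAAAAAAAAAAAAAAAAAAAAAAAAAAAAAAAAAAAAAAAAAAAAAAAAAAAAAAAAAAAAAAAAAAAAAAAAAAAAAAAAAAAAAAAAAAAAAAAAAAAAAAAAAAAAAAAAAAAAAAAAAAAAAAAAAAAAAAAAAAAAAAAAAAAAAAAAAAAAAAAAAAAAAAAAAAAAAAAAAAAAAAAAAAAAAAAAAAAAAAAAAAAAAAAAAAAAAAAAAAAAAAAAAAAAAAAAAAAAAAAAAAAAAAAAAAAAAAAAAAAAAAAAAAAAAAAAAAAAAAAAAAAAAAAAAAAAAAAAAAAAAAAAAAAAAAAAAAAAAAAAAAAAAAAAAAAAAAAAAAAAAAAAAAAAAAAAAAAAAAAAAAAAAAAAAAAAAAAAAAAAAAAAAAAAAAAAAAAAAAAAAAAAAAAAAAAAAAAAAAAAAAAAAAAAAAAAAAAAAAAAAAAAAAAAAAAAAAAAAAAAAAAAAAAAAAAAAAAAAAAAA="/>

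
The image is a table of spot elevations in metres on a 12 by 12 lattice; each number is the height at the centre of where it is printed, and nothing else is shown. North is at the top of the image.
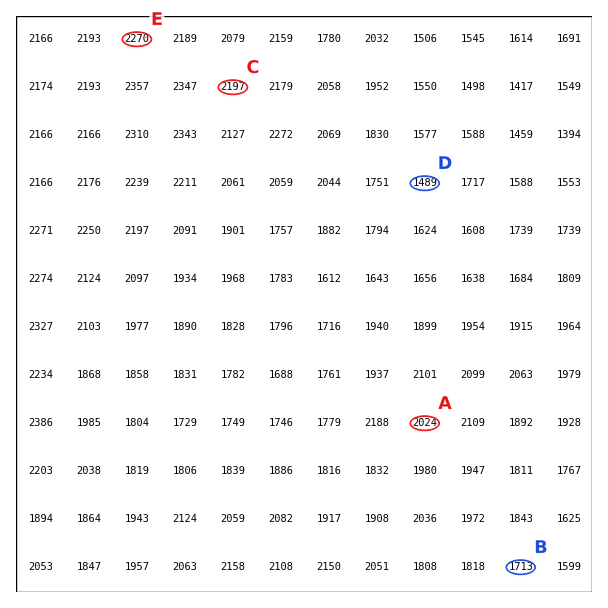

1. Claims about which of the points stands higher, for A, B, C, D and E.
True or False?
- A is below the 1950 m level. False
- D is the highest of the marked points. False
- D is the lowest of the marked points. True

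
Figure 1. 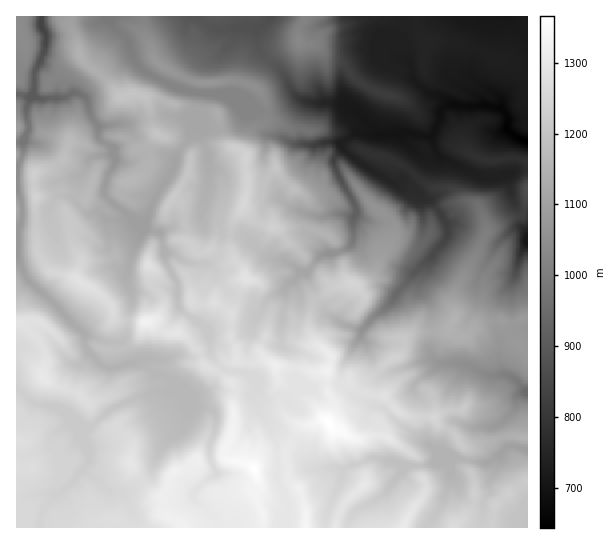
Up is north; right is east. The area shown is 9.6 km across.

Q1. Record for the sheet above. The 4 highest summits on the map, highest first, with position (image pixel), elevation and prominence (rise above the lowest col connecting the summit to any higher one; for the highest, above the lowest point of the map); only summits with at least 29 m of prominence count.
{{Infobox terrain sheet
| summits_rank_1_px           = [329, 422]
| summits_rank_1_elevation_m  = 1366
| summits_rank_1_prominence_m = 723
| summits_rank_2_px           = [254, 469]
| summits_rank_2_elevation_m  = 1364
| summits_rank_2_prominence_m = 71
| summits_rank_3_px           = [145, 322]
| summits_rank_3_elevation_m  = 1326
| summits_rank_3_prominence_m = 70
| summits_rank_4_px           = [365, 485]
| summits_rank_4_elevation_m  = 1301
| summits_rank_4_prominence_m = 38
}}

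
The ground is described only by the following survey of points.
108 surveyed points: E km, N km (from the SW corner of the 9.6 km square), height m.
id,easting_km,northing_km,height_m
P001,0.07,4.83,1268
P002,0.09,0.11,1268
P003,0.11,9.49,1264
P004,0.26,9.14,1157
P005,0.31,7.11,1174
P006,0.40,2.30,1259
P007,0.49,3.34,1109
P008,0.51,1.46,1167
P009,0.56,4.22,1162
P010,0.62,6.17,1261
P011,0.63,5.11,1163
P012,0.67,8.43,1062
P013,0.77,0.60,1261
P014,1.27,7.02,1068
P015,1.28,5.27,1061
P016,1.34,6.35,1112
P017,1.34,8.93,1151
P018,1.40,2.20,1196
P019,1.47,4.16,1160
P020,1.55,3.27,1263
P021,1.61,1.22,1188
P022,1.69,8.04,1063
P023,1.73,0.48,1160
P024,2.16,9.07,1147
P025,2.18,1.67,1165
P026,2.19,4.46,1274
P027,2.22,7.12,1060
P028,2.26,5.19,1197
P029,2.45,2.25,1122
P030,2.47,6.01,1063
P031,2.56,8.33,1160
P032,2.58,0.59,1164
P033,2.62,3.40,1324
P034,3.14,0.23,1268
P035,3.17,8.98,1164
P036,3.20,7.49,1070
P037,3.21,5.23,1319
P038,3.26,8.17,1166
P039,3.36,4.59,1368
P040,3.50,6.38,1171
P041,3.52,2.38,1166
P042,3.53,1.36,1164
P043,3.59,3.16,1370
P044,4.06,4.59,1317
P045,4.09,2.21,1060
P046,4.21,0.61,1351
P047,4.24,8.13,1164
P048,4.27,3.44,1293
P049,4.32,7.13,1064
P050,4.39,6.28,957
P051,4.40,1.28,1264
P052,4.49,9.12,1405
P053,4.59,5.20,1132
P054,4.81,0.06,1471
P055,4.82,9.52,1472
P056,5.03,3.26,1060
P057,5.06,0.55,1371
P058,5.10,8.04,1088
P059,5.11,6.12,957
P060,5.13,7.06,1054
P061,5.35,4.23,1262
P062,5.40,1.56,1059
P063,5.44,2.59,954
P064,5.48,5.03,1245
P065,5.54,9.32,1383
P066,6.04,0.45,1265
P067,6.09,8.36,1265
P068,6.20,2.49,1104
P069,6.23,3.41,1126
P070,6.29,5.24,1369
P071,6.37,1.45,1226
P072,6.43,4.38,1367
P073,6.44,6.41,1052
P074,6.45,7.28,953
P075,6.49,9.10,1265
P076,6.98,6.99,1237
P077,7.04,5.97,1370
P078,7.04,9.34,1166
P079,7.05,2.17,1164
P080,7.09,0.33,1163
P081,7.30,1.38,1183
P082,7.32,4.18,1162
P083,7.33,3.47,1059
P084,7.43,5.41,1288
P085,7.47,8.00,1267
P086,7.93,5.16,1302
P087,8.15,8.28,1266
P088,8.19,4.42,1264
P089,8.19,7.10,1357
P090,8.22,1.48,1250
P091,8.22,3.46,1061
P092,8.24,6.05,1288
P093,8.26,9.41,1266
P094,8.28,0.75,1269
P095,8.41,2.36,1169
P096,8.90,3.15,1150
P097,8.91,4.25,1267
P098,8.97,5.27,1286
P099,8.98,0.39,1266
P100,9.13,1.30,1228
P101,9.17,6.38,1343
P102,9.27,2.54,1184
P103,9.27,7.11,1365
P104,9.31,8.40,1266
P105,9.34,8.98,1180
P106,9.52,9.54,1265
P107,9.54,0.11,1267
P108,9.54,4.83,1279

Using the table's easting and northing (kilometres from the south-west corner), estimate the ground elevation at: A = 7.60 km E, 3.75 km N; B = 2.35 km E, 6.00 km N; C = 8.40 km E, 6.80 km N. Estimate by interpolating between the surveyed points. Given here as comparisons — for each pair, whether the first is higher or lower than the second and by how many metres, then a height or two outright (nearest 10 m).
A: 310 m lower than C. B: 300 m lower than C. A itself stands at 1060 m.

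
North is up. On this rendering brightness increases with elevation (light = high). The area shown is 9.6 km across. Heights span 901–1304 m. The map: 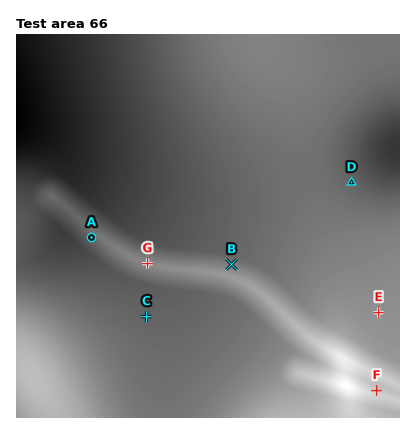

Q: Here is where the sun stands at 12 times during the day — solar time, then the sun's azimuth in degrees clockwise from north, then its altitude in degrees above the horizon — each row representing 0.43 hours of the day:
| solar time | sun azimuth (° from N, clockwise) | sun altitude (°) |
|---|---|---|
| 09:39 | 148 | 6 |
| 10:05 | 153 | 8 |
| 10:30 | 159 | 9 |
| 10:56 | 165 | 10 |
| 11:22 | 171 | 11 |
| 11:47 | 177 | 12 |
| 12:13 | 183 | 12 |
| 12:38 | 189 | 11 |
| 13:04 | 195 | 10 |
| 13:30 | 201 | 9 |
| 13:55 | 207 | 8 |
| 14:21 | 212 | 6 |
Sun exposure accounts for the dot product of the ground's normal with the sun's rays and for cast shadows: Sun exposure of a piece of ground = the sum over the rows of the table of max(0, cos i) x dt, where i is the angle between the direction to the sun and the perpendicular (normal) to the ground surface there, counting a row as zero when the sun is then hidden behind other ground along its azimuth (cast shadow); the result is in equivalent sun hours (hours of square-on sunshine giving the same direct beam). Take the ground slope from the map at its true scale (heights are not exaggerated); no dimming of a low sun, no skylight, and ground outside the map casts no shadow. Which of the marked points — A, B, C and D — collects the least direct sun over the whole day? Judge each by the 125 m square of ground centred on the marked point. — B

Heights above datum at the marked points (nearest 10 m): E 1130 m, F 1220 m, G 1120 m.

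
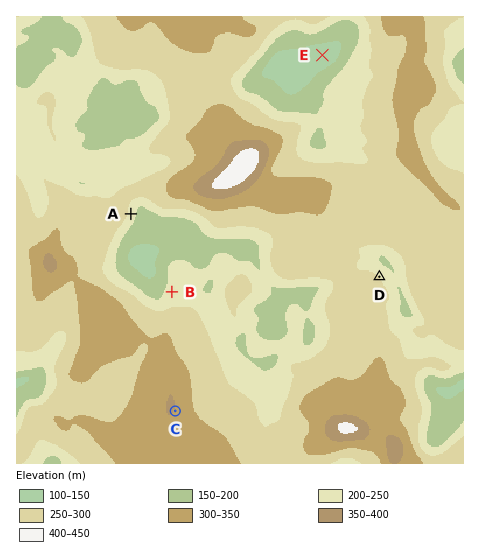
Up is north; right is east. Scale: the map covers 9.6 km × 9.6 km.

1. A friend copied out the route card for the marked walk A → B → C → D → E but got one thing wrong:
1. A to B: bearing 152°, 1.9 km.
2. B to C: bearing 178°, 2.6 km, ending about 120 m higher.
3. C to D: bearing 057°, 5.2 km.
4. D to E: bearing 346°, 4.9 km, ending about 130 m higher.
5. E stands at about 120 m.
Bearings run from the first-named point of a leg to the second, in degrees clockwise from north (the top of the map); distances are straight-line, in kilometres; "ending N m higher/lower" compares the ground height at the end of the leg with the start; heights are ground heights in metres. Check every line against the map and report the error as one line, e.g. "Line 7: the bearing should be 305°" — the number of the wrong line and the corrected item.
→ Line 4: it should read "ending about 130 m lower".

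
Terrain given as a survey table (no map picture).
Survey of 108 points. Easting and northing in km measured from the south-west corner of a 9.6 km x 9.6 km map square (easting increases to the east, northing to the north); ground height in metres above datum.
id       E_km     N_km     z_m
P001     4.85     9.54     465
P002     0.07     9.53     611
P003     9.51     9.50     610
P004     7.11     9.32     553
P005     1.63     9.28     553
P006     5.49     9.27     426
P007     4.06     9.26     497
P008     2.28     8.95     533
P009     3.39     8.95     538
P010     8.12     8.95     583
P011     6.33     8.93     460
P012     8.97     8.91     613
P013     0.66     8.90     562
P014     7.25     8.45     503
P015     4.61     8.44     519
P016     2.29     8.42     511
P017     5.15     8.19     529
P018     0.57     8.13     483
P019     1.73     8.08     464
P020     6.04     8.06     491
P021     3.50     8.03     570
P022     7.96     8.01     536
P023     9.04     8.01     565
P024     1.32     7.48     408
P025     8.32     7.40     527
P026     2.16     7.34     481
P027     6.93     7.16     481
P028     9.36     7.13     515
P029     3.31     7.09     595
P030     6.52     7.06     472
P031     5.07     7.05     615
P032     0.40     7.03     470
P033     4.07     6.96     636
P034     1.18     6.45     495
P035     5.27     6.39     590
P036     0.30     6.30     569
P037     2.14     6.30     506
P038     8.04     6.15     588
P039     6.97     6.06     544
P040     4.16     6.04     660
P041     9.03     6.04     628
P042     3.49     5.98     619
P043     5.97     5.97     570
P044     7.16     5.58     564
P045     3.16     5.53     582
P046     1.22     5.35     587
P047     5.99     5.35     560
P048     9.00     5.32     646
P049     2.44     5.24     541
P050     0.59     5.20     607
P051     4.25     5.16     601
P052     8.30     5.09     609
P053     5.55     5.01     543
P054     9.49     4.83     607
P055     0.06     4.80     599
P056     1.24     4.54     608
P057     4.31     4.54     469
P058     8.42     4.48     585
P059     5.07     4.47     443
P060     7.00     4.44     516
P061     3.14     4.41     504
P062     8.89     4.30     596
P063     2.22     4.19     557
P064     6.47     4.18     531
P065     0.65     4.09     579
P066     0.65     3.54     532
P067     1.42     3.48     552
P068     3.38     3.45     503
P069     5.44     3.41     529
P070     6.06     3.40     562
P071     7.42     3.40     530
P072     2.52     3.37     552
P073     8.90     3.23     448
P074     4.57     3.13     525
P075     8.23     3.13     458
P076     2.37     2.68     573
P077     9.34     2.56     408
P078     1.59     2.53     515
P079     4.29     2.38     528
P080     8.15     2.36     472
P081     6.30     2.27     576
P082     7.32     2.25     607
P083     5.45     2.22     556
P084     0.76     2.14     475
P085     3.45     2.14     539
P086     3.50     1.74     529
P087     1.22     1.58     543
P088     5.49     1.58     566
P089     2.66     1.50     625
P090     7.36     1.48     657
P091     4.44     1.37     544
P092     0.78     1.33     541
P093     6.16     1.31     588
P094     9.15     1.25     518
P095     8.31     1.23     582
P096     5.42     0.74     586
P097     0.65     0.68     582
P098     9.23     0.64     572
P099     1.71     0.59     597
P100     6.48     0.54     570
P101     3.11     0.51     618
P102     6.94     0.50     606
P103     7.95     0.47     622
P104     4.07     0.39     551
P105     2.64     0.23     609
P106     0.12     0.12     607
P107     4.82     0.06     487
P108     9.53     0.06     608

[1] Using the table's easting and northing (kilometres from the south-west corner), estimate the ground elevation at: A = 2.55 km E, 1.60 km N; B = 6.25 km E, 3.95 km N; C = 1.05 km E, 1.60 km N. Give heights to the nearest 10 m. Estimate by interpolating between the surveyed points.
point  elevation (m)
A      630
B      530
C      530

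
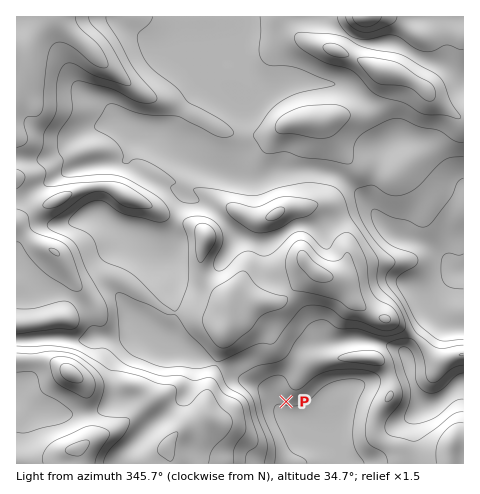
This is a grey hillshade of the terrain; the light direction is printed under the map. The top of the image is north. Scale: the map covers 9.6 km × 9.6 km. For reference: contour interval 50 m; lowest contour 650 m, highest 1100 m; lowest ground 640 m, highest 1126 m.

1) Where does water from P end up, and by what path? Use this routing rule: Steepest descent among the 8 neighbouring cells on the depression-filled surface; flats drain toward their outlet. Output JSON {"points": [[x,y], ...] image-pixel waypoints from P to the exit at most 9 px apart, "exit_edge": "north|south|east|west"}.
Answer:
{"points": [[286, 402], [286, 411], [292, 420], [301, 423], [311, 426], [315, 432], [321, 441], [330, 451], [339, 460], [339, 463]], "exit_edge": "south"}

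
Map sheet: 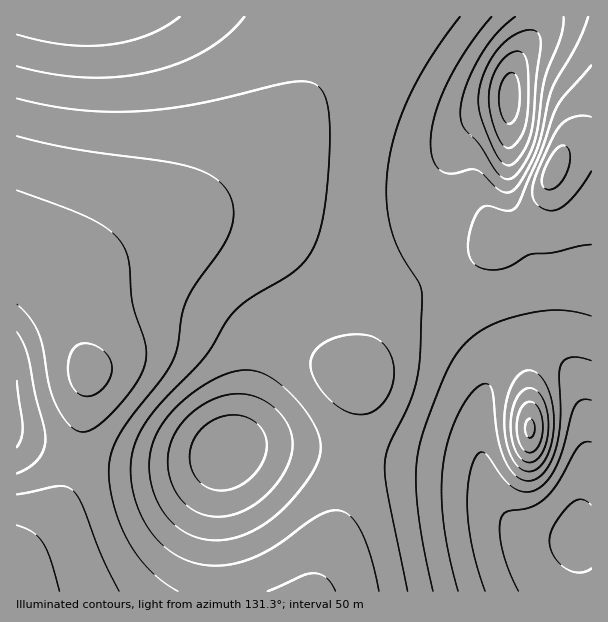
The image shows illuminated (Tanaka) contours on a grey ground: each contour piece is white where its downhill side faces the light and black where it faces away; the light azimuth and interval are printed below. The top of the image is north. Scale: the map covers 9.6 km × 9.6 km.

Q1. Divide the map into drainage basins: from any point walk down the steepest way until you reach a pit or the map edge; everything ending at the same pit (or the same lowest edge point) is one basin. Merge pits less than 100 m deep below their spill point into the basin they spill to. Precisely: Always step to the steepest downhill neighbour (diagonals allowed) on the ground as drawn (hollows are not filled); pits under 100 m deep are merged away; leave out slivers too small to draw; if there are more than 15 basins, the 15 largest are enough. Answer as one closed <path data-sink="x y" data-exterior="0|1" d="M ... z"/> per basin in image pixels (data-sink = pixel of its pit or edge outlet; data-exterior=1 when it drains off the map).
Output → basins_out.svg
<path data-sink="17 591" data-exterior="1" d="M539 16l-523 1 1 575 575-1 0-54-17-2-6 3-24 0-11-3-15-7-11-10-18-29-9-34-1-32 2-24 11-30 1-10-7-20-21-31-20-36-10-35 0-36 4-19 10-23 10-18 10-11 13-8 18-4 7-5 4-41 8-18 18-28z"/><path data-sink="554 170" data-exterior="0" d="M591 16l-51 1-2 9-18 28-8 18-4 41-7 5-27 9-10 8-14 24-10 23-4 19 0 36 8 27 13 29 35 55 2 11-1 10 11-13 9-6 9-2 20 0 18 8 11 13 7 15 10 41 0 46-12 63 8 2 8 0z"/><path data-sink="530 428" data-exterior="0" d="M542 348l-20 0-9 2-9 6-10 12-6 12-7 28 0 47 9 34 12 21 10 12 7 6 20 8 30 2 7-4 10-51 0-70-8-29-7-15-17-17z"/>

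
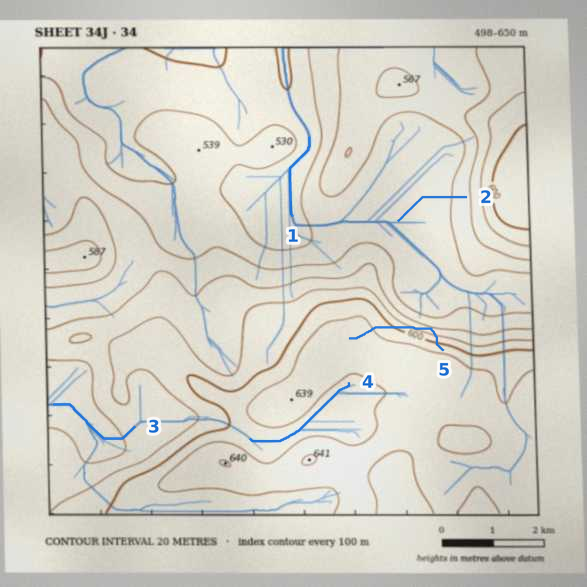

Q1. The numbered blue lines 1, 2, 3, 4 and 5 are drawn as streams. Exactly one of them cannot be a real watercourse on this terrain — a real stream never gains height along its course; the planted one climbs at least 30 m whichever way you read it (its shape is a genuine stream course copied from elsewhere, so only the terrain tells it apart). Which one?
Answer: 5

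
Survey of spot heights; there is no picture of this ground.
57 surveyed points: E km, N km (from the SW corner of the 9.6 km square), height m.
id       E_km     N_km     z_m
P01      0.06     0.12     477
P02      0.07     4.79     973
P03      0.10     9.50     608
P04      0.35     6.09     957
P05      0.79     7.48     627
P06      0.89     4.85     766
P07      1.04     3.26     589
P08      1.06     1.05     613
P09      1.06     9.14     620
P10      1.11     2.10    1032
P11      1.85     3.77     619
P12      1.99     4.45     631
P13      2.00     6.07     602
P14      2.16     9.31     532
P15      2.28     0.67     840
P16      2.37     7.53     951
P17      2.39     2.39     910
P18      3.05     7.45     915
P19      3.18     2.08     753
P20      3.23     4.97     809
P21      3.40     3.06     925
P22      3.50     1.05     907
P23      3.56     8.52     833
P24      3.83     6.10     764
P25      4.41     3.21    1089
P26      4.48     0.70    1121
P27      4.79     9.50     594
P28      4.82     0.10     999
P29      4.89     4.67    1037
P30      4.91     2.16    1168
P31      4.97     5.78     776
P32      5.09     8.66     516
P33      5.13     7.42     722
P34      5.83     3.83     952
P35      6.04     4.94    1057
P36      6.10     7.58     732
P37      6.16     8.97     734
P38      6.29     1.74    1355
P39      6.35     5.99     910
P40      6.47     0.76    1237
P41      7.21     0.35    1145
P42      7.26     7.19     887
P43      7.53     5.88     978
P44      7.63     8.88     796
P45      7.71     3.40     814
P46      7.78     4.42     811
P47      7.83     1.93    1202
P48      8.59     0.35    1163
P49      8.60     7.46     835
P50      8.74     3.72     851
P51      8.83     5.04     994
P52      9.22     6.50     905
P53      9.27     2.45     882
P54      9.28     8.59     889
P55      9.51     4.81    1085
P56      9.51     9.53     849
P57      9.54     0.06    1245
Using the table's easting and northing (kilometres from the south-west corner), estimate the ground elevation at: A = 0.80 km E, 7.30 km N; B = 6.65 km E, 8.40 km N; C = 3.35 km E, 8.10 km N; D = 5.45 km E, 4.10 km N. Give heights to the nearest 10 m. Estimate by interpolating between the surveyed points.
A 660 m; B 820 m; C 960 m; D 1120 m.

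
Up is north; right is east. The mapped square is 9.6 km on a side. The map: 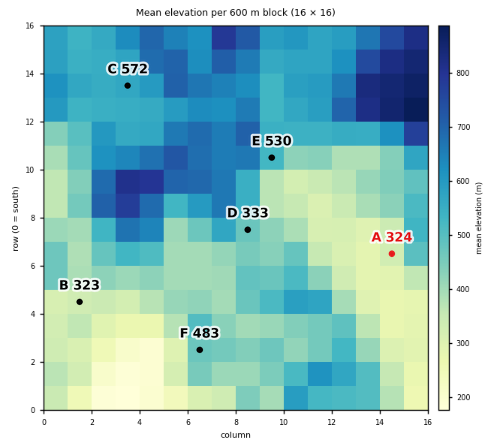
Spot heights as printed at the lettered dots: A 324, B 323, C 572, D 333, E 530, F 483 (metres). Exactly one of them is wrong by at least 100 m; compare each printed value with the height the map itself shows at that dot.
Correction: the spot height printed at D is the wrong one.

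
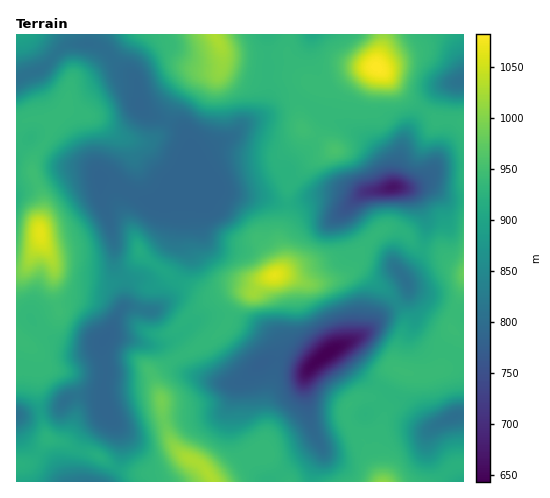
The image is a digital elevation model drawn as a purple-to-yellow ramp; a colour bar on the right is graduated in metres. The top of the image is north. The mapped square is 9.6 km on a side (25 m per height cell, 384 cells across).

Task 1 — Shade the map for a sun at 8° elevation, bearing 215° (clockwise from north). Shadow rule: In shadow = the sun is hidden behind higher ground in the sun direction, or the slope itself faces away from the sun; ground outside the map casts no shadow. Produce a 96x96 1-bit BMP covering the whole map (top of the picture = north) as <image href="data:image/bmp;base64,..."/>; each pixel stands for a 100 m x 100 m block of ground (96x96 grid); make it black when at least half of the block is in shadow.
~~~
<image width="96" height="96" href="data:image/bmp;base64,Qk2+BAAAAAAAAD4AAAAoAAAAYAAAAGAAAAABAAEAAAAAAIAEAAATCwAAEwsAAAIAAAAAAAAA////AAAAAAAAAAAAAA8AAAAB4AAAAAAAAB8AAAAB4AAAAAAAAD8ABOAB4AAAAAAAAH8AD+AAwgAAAAAAAP4AD+AABwAAABwAAf4AH+AADwAAAD4AB/wAH+AADwAAAP4AD/wAP8AADwAAAf8AH/wAP8AAHwAAA/8AP/wAf4AADwAAx/8AP/4A/4AADwIB5/8AP/4A/wAAAgID5/4AEP4D/wAAAAAD8/wAAH8H/gAAAAAD8/AAAD4P/gAAAAAD88AAAB4H/gAAAAAB8AAAAA4H/gAAAAAAYAAAAP4D/gAAAAAAAAAAA/4B/wAAAAAAAAAAh/wAfwAAAAAAAAAAz/wAPwAAAAAAAAAAD/wAP4AAAAAAAAAAA/gAP4AAAAAABgAAAAAAP9AAAAAAHwAAAAAAH9gAAAAAPwAAAAAAD+gAAAAAPwAAAAAAA+AAAAAAH4A4AAAAAOAAAAAAD4B4AAAAAAAAAAAAD4AgAAAAAAAAAAAABwAAAAAAAAAAAAAAAQAAAAAAAAAAAAAAAAAAAAAAAAAAAAAAAAAcAAAAAAAAAAAAAAA+AAAAAAAAAAAAAAA+AAAAAAAAAAAAAAAcAAAAAAAAAAAAAAAAAAAAAAAAAAAAAAAAAAAAAAAAAAAAAAAAAAAAAAAAMAAAAAAAAAAAAAAAMAAAAAAAAAAAAAAAcAAAAAAAAAAAAAAA8AAAAAAAAAAAAAAB4AAAAAAAAAAAAAAD4AAAAAAAHAAAAAADwAAAAAAA/AAB8AABgAAAIDAD/AAD+AAAAAAAYHgH+AAB+AAAAAAAcHgP8AAAfAAAAAAA8Pgf8AAAPEAAAAAA8Pg/4AAAH/wAAAAB8fg/wAAAD/8AAAAB8fh/gAAAA/8AAAAD8/h/gAAAA/+ABgAD9/h/gAAAAf+AHgAH//h/AAAAAf/A/gAP//g/AAAAAP/P/gAP//gMAAAAAH///wAH//gAAAAAAD///wAD//AAAAAAAAf//wAB//AAAAAAAAH//4AB/+AAAAAAAAB//4AB/+AAAAAAAAAH/wAB/8AAAAAAAAAB/gAD/8AAAAAAAAAAeAAD/8AAAAAAAAAAAAAB/8AAAAAAAAAAAAAA/4AAAAAAAAAAAAAAB4AAAAAAAAAAAAAAAAAAAAAAAAAAAAAAAAAAAAAAAAAAAAAAAAAAAAAAAAAAAAAAAAAAAAAAAAAAAAAAAAAAAAAAAAAAAAAAAADgAAAAAAAAAAAAAAHgAAAAAAAAAAAAAAfAAAAAAAAAAAAAAA/AAAAAAAAAAAAAAB+AAAAAAAAAAAAAAB+AAAAAAAAAAA6AAD+AAAAAAAAAAP+AAD+AAAAAAAAAAP/4AH+AAAAAAAAAAP88AH+AAAAAAAAAAP8MAH8AAAAAAAAAAD8GAP8AAAAAAAAAAAcAAf4AAAAAAAAAAAAAB/4AAAAAAAAAAAAAH/wAAAAAAAAAcAAAH/gAAAAAAAAA+AAAH/AAAAAAAAAB+AAAD/AAAAAAAAAB+AAAB+AAAAOAAAAB/AAAA8AAAAeAAAAB/AAAAAAAAAeAAAAB/AA="/>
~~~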